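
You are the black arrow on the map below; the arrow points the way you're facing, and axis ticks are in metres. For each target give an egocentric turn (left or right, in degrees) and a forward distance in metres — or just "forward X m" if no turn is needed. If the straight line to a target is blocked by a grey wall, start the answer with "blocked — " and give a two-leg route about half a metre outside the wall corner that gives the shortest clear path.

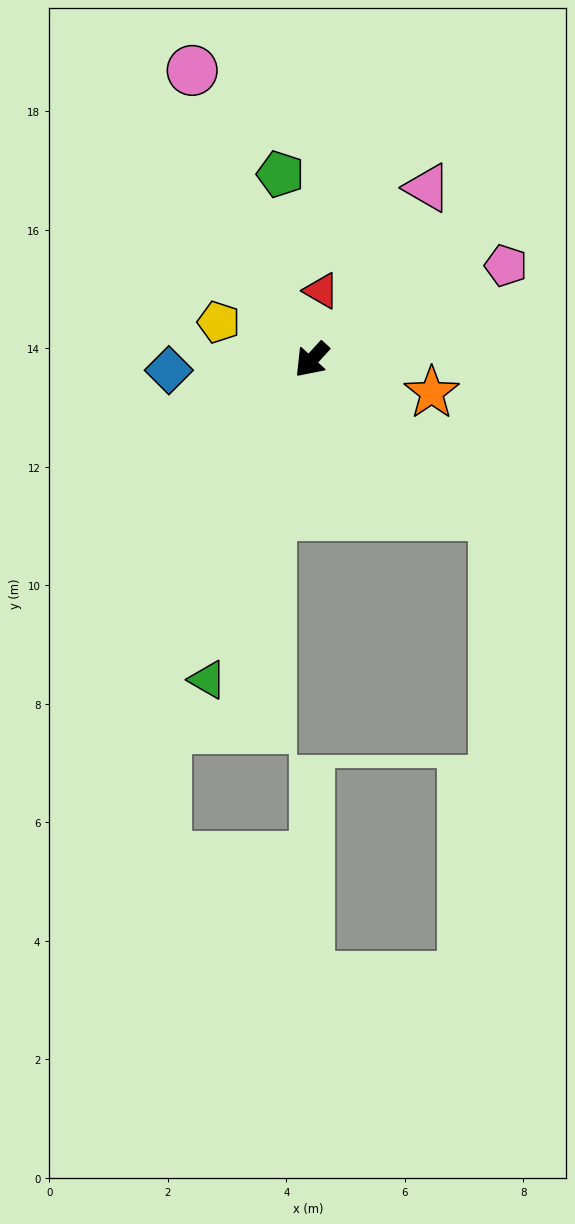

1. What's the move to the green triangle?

turn left 24°, forward 5.7 m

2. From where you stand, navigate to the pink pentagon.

turn left 158°, forward 3.6 m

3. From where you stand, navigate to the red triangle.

turn right 145°, forward 1.2 m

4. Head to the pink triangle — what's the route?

turn right 171°, forward 3.5 m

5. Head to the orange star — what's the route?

turn left 117°, forward 2.1 m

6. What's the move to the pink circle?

turn right 115°, forward 5.3 m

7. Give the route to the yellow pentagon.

turn right 70°, forward 1.7 m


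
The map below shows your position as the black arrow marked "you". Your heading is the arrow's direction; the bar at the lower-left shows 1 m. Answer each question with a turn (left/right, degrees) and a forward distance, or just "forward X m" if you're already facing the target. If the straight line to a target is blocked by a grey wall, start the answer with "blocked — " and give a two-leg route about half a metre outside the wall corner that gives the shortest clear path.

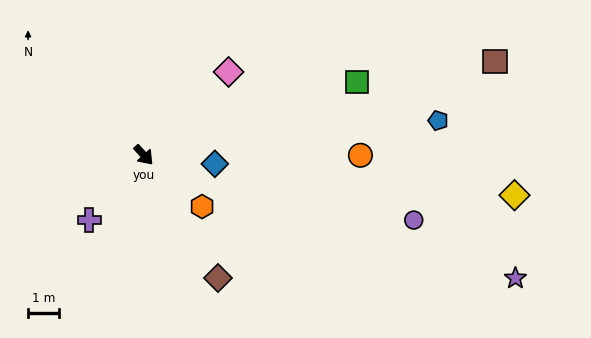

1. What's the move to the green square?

turn left 67°, forward 7.4 m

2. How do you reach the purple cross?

turn right 82°, forward 2.8 m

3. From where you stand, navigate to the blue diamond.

turn left 41°, forward 2.3 m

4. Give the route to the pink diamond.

turn left 92°, forward 3.9 m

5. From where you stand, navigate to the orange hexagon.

turn left 6°, forward 2.5 m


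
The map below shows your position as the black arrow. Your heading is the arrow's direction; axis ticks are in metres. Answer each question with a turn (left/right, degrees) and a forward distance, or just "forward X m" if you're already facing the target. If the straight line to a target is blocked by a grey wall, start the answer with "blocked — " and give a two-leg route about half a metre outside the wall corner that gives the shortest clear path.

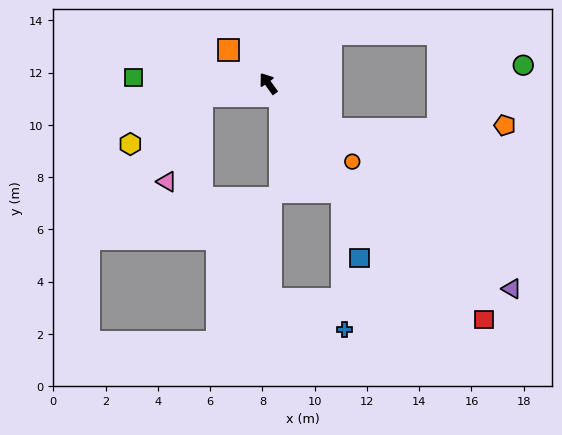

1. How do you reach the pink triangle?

blocked — turn left 65°, forward 2.6 m, then turn left 57°, forward 3.5 m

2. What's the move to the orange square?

turn left 14°, forward 2.0 m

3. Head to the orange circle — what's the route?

turn right 169°, forward 4.4 m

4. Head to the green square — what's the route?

turn left 52°, forward 5.2 m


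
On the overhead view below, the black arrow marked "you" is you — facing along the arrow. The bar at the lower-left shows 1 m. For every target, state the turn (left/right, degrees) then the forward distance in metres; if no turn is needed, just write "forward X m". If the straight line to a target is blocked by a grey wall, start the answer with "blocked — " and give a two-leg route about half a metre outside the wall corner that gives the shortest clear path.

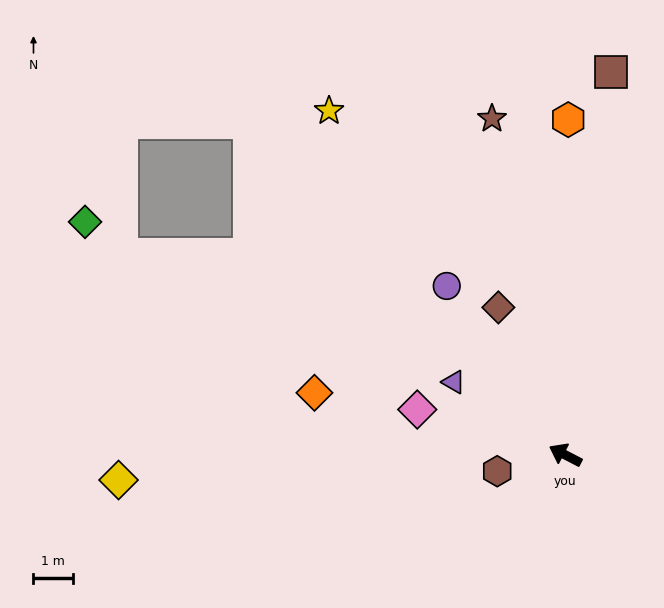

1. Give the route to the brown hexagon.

turn left 41°, forward 1.8 m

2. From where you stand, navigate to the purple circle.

turn right 28°, forward 5.3 m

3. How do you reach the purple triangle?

turn right 6°, forward 3.4 m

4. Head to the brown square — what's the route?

turn right 69°, forward 9.8 m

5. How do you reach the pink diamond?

turn left 10°, forward 3.9 m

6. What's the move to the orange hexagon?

turn right 63°, forward 8.5 m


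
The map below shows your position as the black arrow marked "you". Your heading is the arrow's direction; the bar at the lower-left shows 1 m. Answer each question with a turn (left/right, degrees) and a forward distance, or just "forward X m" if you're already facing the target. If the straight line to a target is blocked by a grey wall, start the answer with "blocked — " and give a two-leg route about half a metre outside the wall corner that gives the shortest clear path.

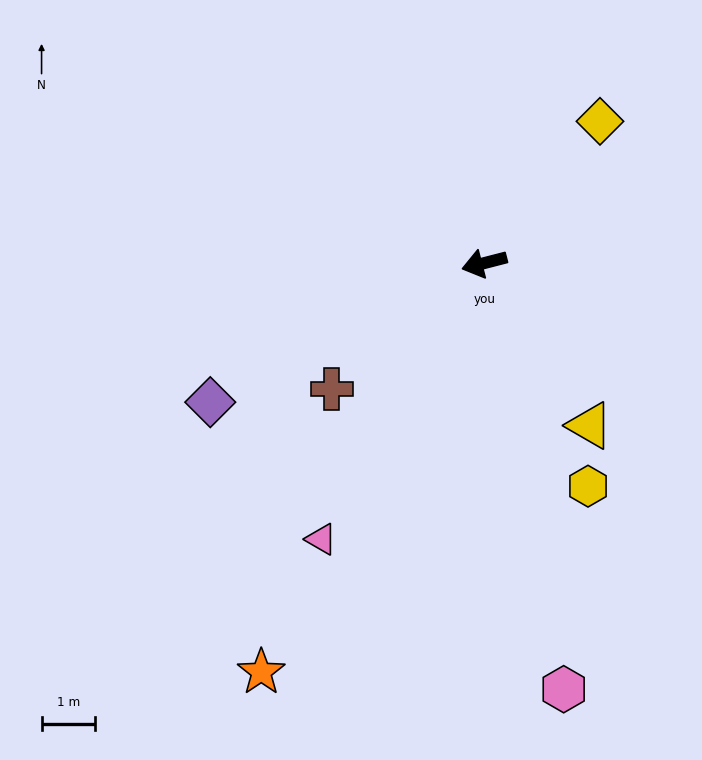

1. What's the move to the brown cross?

turn left 25°, forward 3.7 m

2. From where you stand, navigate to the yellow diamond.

turn right 144°, forward 3.4 m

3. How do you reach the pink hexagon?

turn left 86°, forward 8.1 m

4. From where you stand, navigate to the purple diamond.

turn left 12°, forward 5.8 m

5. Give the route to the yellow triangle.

turn left 109°, forward 3.6 m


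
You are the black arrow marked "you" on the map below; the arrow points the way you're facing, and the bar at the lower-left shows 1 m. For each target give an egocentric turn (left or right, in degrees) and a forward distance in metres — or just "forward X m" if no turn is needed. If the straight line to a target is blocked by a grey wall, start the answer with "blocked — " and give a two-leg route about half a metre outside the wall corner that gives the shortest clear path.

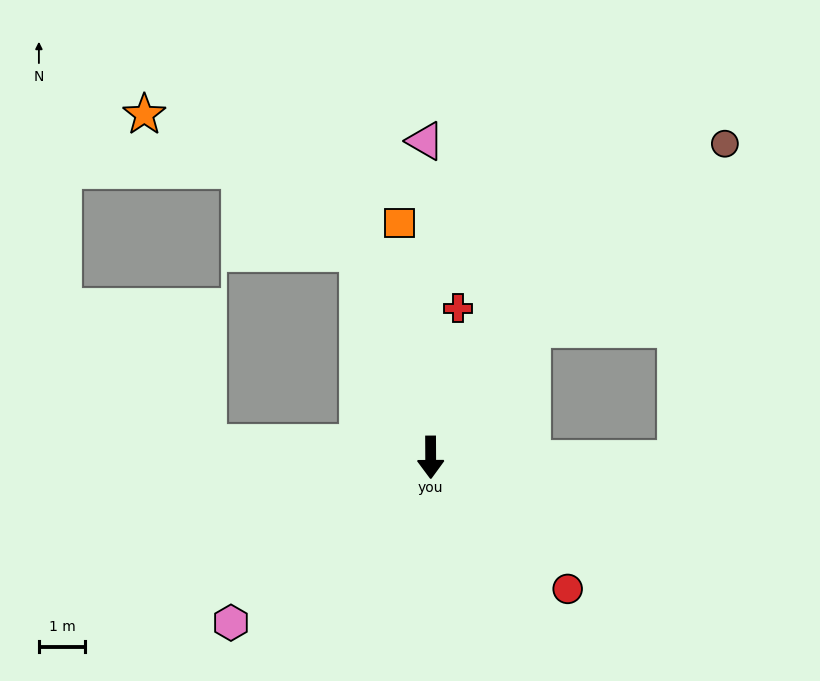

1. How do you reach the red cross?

turn left 169°, forward 3.3 m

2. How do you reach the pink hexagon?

turn right 51°, forward 5.6 m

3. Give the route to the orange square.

turn right 173°, forward 5.1 m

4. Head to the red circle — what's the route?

turn left 46°, forward 4.1 m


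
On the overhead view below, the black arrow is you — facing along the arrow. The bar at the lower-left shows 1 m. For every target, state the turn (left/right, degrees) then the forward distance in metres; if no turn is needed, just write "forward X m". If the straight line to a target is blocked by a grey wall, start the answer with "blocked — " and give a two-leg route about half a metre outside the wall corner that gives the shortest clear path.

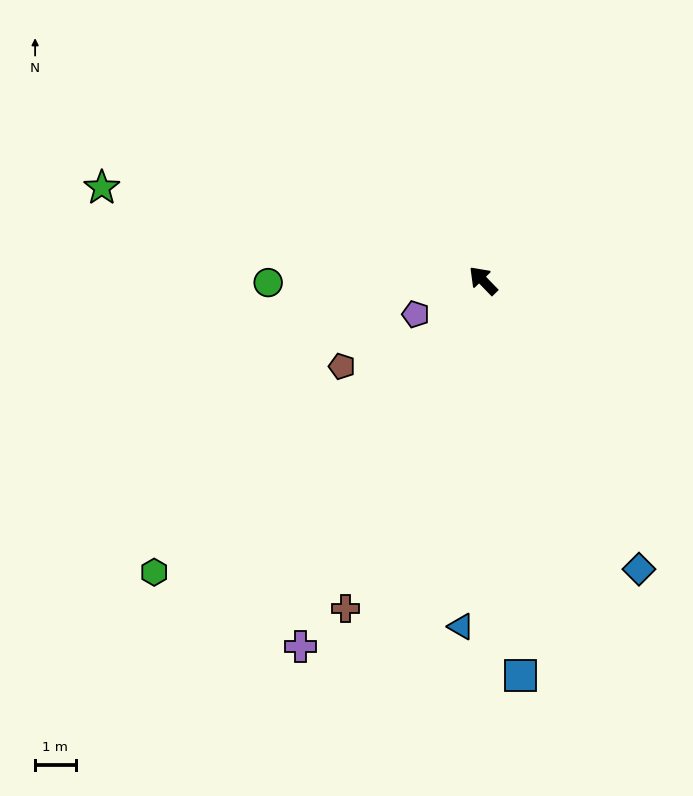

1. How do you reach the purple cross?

turn left 109°, forward 10.1 m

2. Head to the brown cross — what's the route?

turn left 113°, forward 8.8 m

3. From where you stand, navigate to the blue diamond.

turn left 164°, forward 8.1 m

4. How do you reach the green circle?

turn left 46°, forward 5.3 m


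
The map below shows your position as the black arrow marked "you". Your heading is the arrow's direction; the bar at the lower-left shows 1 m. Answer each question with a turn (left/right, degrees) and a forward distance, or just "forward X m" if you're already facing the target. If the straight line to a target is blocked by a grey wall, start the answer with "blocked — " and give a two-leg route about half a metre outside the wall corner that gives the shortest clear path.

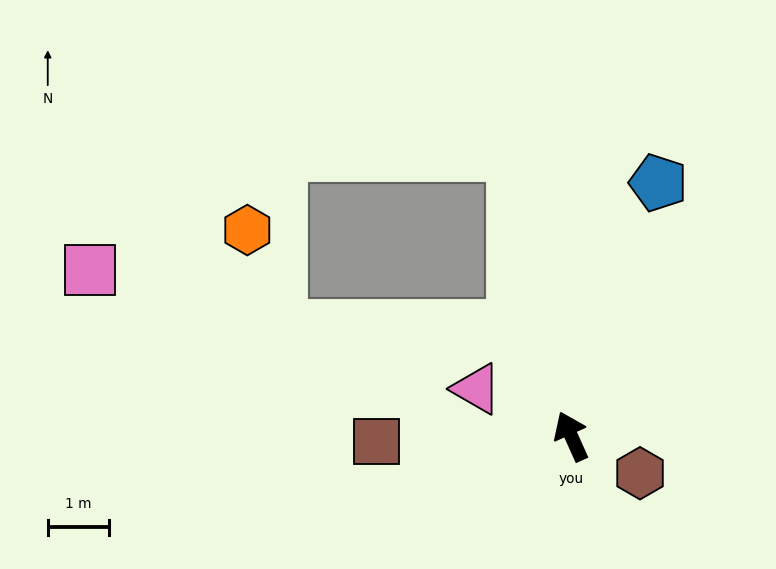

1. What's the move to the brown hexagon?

turn right 142°, forward 1.3 m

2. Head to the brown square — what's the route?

turn left 67°, forward 3.2 m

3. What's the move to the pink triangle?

turn left 39°, forward 1.7 m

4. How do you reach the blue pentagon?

turn right 43°, forward 4.4 m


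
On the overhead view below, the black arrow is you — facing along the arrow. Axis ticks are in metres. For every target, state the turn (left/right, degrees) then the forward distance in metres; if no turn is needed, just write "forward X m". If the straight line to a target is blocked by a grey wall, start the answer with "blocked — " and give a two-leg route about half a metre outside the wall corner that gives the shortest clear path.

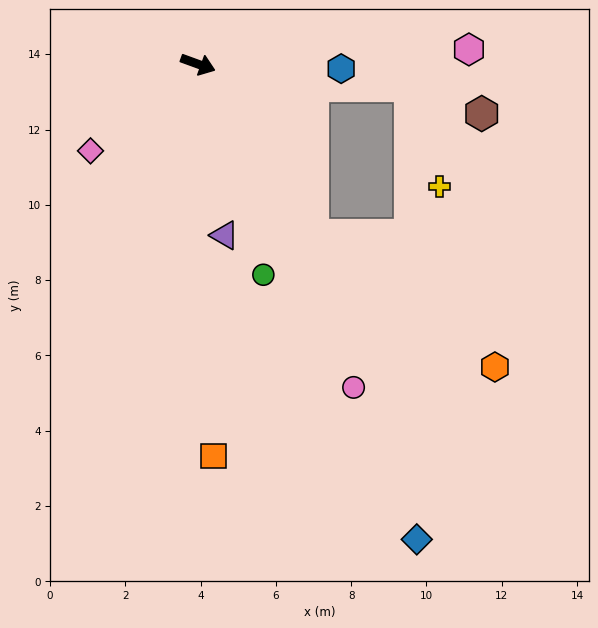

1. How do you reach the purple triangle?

turn right 61°, forward 4.6 m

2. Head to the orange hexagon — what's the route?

blocked — turn right 36°, forward 5.5 m, then turn left 20°, forward 6.0 m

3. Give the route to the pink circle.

turn right 44°, forward 9.5 m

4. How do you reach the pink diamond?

turn right 121°, forward 3.7 m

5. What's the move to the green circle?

turn right 53°, forward 5.9 m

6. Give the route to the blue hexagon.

turn left 18°, forward 3.8 m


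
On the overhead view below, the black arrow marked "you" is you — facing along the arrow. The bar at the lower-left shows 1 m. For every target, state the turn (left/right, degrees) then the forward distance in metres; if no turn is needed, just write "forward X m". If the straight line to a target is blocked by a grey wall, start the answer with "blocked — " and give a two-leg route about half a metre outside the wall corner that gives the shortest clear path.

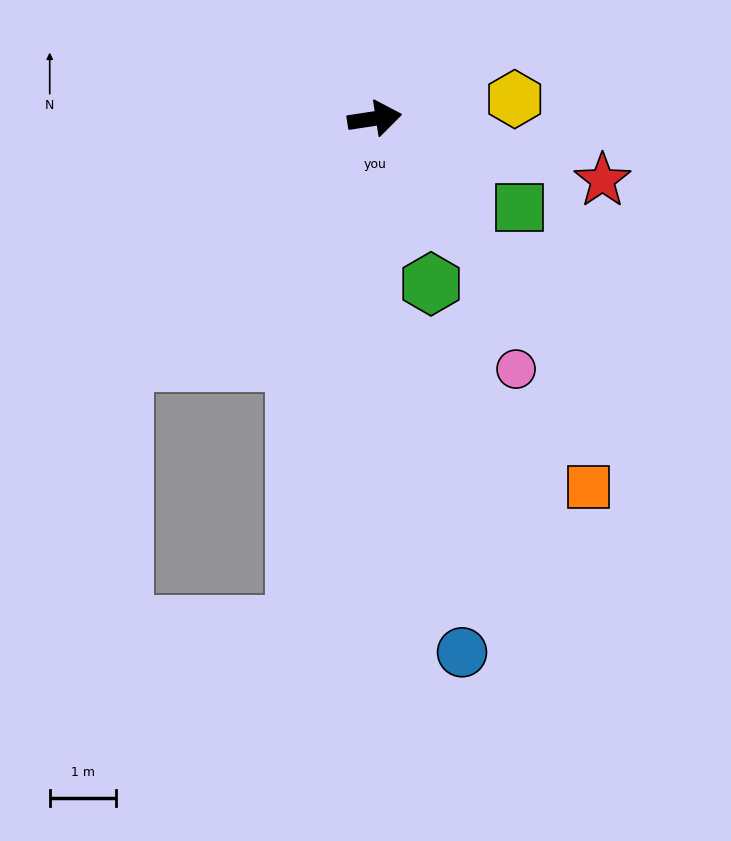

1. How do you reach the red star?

turn right 24°, forward 3.6 m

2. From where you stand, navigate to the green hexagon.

turn right 80°, forward 2.6 m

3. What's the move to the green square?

turn right 40°, forward 2.6 m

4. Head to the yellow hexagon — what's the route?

forward 2.1 m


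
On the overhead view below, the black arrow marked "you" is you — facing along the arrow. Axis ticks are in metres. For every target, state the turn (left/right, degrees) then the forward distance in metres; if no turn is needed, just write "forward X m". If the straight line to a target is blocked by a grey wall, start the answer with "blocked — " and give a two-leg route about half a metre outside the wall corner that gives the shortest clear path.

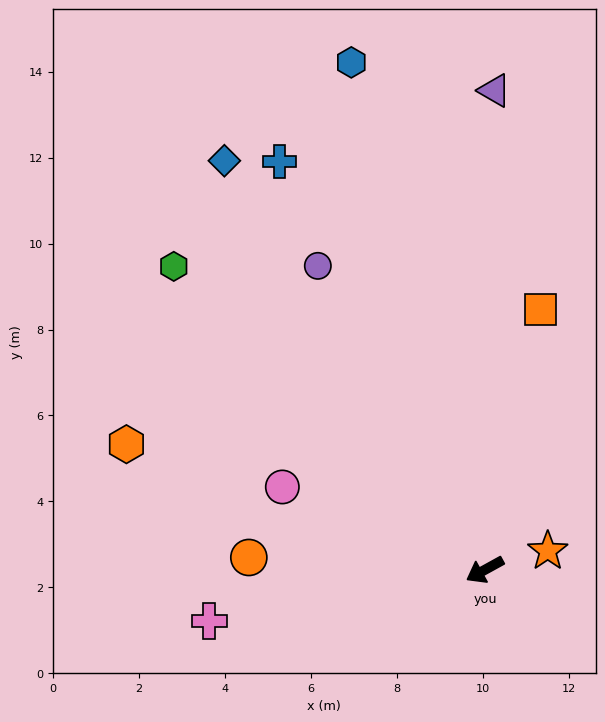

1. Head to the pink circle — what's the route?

turn right 51°, forward 5.1 m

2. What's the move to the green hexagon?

turn right 73°, forward 10.1 m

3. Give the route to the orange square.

turn right 131°, forward 6.2 m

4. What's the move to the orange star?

turn left 168°, forward 1.5 m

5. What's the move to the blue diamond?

turn right 86°, forward 11.3 m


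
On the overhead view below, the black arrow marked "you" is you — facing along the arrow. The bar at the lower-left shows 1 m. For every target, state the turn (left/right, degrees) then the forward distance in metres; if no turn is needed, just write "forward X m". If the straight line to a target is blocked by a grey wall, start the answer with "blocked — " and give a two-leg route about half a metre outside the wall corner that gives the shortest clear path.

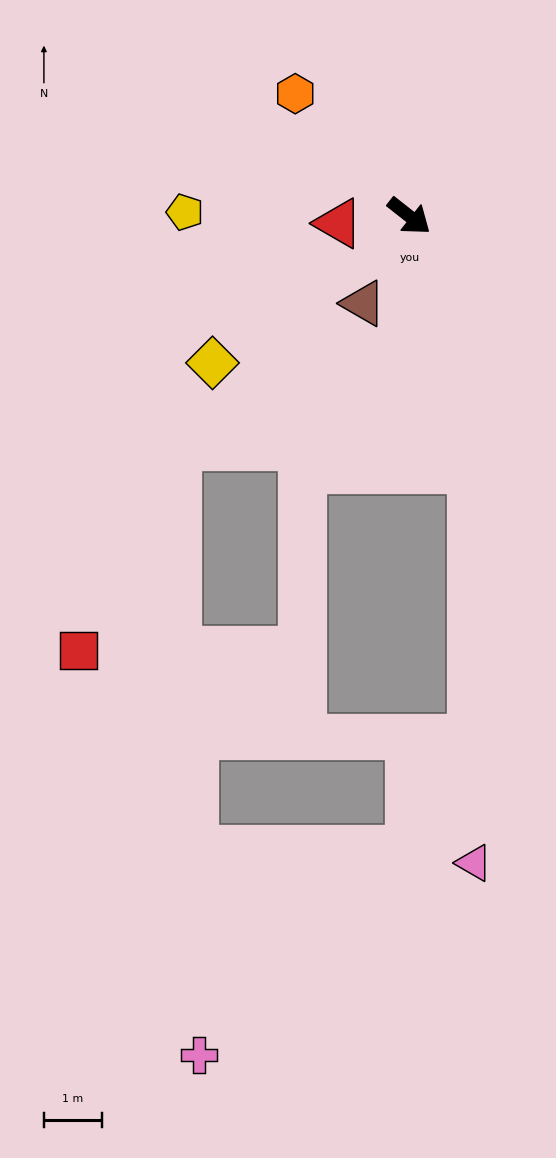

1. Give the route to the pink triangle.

blocked — turn right 38°, forward 4.5 m, then turn right 14°, forward 6.7 m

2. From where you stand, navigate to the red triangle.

turn right 136°, forward 1.2 m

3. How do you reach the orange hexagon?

turn left 171°, forward 2.9 m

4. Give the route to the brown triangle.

turn right 80°, forward 1.7 m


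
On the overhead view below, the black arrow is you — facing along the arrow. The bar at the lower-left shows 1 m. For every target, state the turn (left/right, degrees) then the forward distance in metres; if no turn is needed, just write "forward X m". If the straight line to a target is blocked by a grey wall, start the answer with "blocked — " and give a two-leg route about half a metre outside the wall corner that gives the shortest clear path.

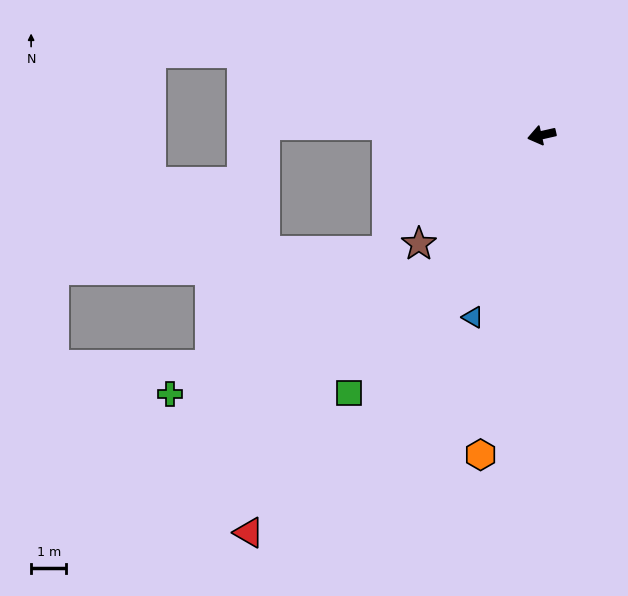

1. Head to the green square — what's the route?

turn left 40°, forward 9.2 m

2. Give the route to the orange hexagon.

turn left 66°, forward 9.3 m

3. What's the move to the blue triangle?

turn left 56°, forward 5.5 m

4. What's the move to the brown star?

turn left 29°, forward 4.7 m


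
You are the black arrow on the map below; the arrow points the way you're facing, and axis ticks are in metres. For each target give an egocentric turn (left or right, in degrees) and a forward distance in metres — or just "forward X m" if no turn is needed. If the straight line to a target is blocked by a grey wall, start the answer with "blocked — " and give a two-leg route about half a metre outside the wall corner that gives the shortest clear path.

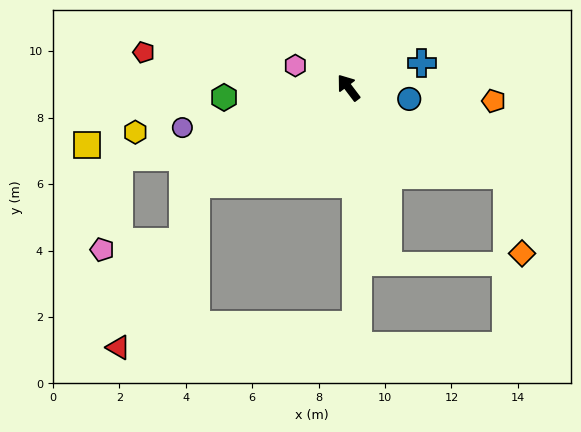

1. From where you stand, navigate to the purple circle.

turn left 66°, forward 5.1 m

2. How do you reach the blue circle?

turn right 138°, forward 1.9 m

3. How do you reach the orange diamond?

blocked — turn right 156°, forward 5.4 m, then turn right 50°, forward 2.4 m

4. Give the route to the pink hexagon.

turn left 30°, forward 1.7 m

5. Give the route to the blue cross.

turn right 109°, forward 2.3 m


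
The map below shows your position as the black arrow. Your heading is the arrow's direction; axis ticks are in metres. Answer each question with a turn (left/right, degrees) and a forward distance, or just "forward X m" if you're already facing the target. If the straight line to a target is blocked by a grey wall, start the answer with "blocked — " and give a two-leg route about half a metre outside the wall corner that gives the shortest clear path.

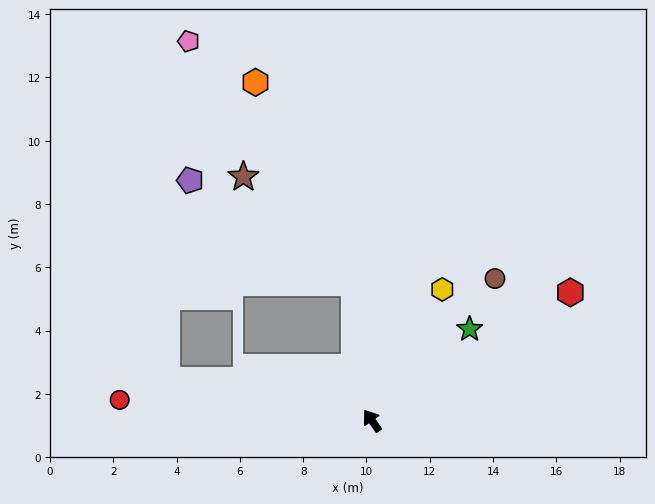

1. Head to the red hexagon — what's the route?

turn right 92°, forward 7.5 m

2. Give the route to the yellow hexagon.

turn right 63°, forward 4.7 m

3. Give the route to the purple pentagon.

blocked — turn right 28°, forward 4.4 m, then turn left 51°, forward 6.1 m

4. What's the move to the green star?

turn right 82°, forward 4.2 m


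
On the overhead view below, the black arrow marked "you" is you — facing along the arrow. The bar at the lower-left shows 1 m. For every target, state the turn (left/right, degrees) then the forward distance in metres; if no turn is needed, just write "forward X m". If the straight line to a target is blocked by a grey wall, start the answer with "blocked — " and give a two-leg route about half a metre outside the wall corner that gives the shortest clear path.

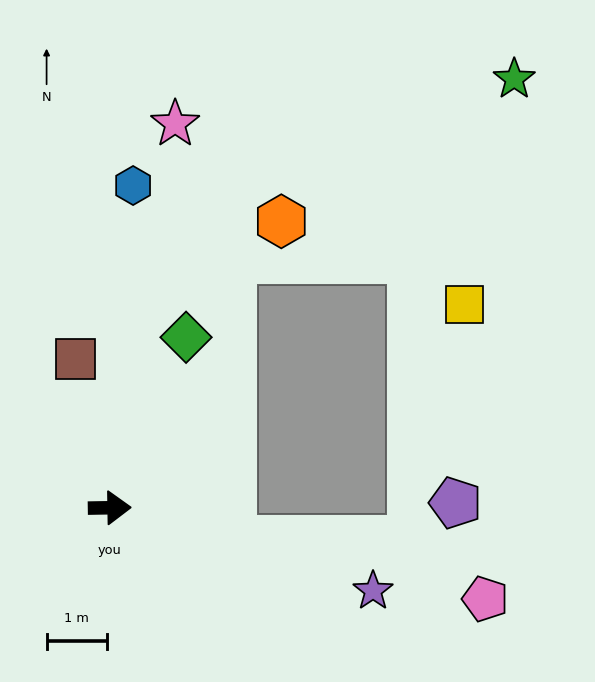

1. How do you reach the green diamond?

turn left 65°, forward 3.1 m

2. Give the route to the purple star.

turn right 18°, forward 4.6 m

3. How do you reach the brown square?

turn left 102°, forward 2.5 m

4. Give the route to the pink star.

turn left 79°, forward 6.4 m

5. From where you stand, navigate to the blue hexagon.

turn left 85°, forward 5.3 m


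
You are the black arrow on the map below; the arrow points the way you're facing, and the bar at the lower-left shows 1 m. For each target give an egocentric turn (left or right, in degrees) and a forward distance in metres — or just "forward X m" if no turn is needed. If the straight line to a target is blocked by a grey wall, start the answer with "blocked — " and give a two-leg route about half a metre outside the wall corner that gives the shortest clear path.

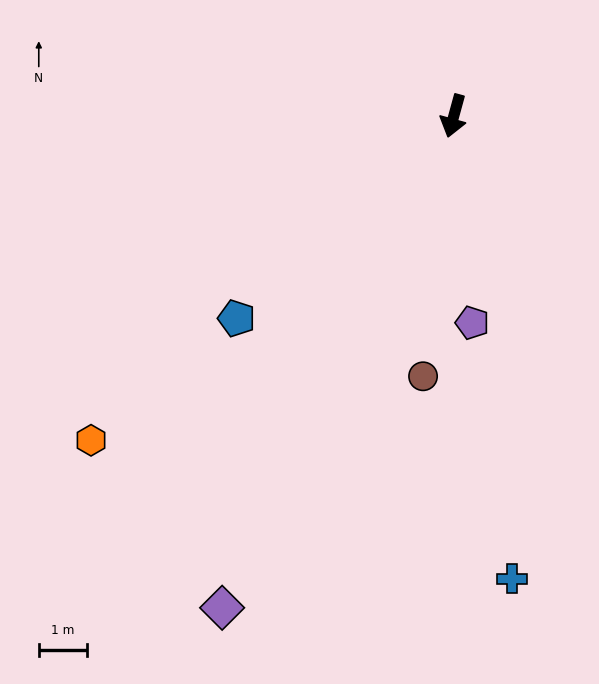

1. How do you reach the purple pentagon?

turn left 20°, forward 4.3 m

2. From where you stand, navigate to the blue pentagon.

turn right 32°, forward 6.1 m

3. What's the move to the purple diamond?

turn right 10°, forward 11.2 m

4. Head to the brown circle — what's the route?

turn left 9°, forward 5.4 m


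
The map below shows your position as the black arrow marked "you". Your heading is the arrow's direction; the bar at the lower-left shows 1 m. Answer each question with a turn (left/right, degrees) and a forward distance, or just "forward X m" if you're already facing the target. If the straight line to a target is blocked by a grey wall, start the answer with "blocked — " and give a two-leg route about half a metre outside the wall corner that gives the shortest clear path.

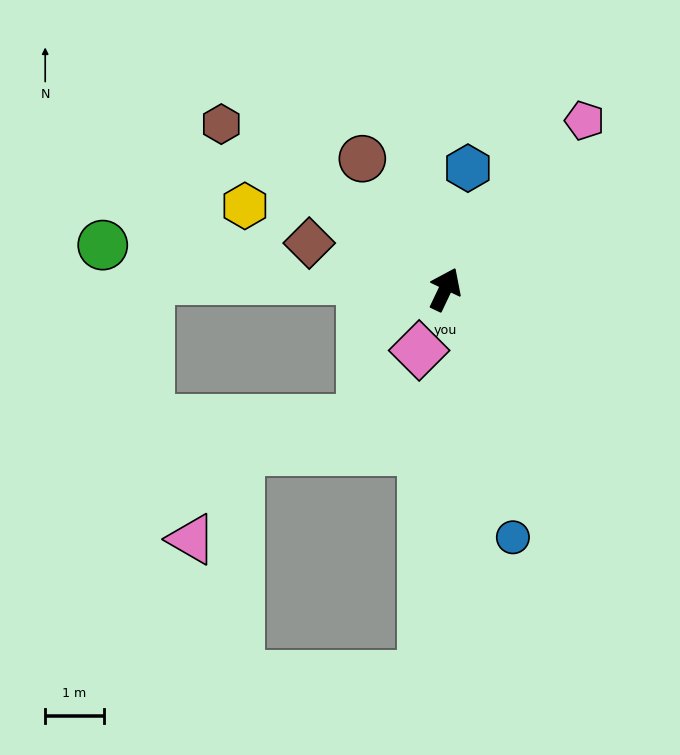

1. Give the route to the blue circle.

turn right 139°, forward 4.4 m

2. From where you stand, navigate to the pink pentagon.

turn right 14°, forward 3.7 m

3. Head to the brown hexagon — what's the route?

turn left 79°, forward 4.8 m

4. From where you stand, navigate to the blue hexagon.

turn left 15°, forward 2.1 m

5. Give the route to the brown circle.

turn left 58°, forward 2.6 m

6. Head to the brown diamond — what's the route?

turn left 97°, forward 2.5 m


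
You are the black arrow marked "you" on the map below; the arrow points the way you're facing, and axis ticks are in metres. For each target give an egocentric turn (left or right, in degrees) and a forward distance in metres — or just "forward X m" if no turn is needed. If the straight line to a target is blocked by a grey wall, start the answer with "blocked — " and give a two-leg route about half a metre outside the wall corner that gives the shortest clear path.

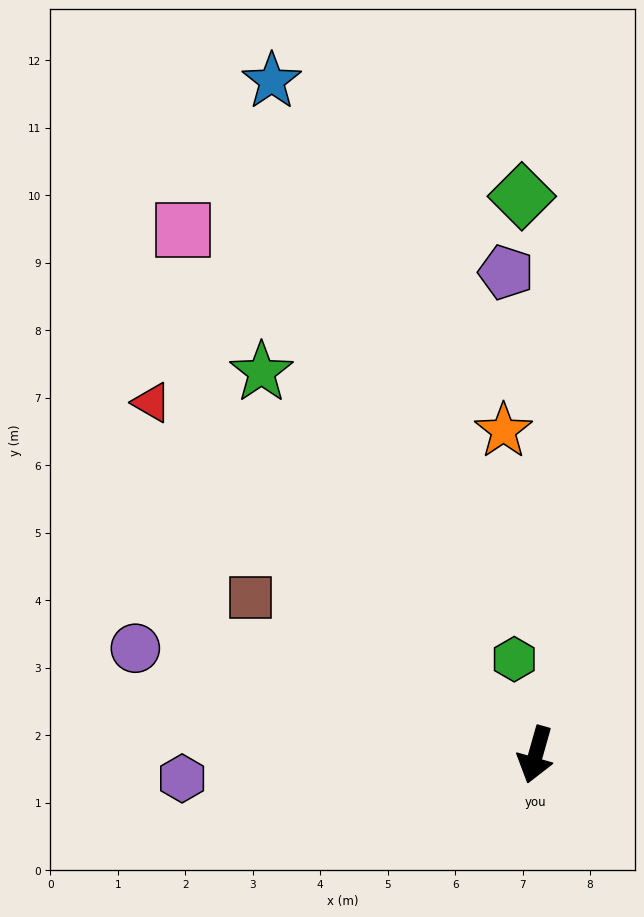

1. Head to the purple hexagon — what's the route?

turn right 70°, forward 5.3 m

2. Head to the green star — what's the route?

turn right 129°, forward 7.0 m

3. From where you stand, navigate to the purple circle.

turn right 89°, forward 6.1 m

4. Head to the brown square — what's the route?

turn right 103°, forward 4.8 m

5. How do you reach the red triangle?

turn right 117°, forward 7.7 m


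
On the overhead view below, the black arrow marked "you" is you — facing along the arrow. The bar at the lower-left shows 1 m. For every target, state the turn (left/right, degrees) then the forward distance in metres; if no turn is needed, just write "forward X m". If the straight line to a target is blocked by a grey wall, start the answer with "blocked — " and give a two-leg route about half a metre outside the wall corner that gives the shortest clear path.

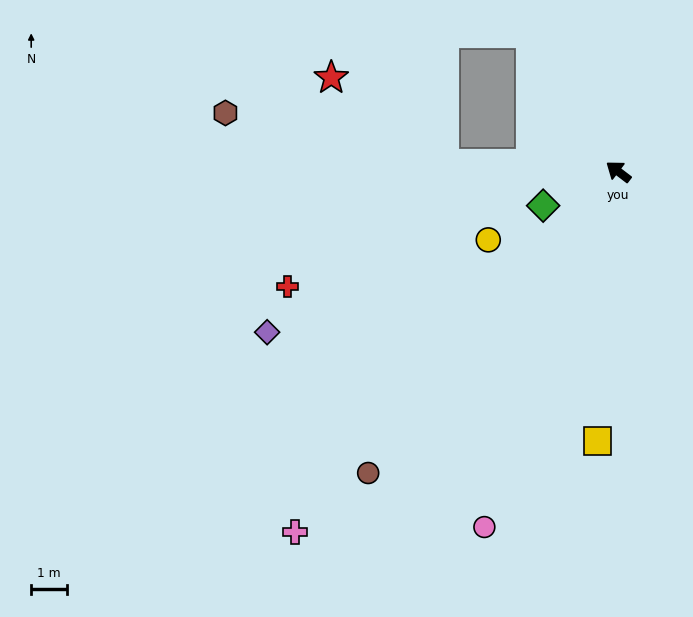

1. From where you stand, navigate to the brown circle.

turn left 88°, forward 11.0 m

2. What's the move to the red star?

blocked — turn left 35°, forward 4.9 m, then turn right 35°, forward 4.0 m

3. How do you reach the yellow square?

turn left 123°, forward 7.6 m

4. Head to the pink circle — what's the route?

turn left 107°, forward 10.7 m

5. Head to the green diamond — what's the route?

turn left 62°, forward 2.3 m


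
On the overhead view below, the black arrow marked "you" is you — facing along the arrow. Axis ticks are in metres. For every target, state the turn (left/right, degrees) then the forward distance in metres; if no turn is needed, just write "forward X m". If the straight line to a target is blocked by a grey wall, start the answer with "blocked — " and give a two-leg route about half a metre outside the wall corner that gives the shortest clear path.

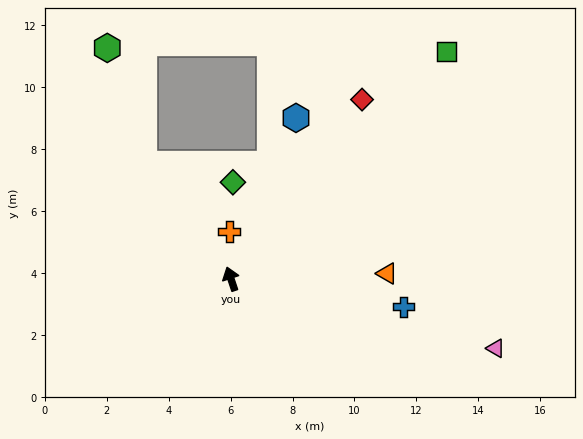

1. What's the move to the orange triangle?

turn right 106°, forward 5.0 m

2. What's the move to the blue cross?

turn right 118°, forward 5.7 m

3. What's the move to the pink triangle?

turn right 123°, forward 8.8 m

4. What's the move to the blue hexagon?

turn right 40°, forward 5.6 m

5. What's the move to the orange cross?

turn right 16°, forward 1.5 m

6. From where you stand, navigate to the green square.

turn right 62°, forward 10.1 m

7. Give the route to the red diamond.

turn right 55°, forward 7.2 m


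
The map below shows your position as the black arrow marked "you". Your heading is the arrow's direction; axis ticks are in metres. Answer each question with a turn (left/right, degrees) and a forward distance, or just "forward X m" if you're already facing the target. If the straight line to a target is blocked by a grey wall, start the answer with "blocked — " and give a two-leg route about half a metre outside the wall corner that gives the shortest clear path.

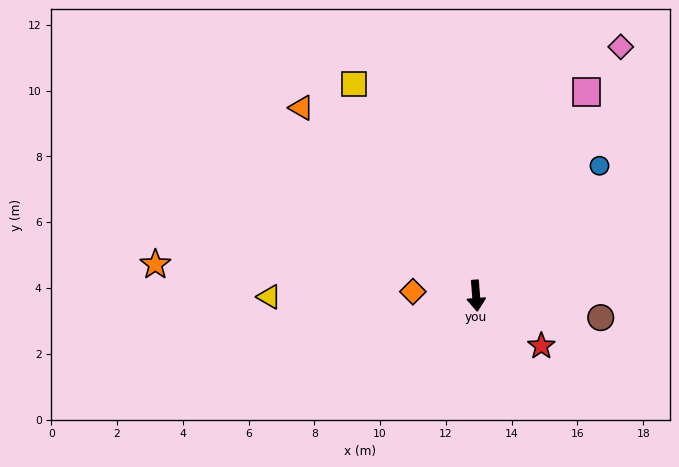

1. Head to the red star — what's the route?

turn left 48°, forward 2.5 m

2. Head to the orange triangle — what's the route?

turn right 142°, forward 7.8 m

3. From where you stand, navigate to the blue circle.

turn left 132°, forward 5.4 m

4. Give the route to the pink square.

turn left 147°, forward 7.0 m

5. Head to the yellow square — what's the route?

turn right 155°, forward 7.4 m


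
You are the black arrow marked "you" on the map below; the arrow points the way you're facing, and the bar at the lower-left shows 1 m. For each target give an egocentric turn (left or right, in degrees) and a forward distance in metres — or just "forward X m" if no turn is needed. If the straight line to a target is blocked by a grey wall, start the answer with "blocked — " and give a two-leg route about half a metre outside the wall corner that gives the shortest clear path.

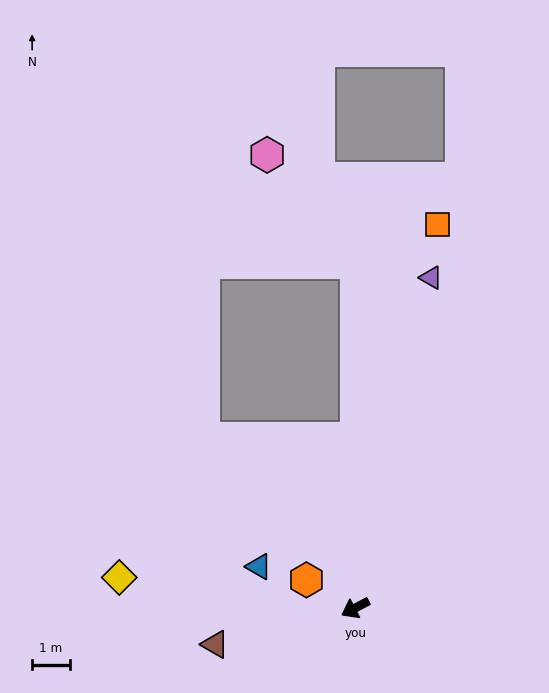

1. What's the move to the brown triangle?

turn right 13°, forward 3.9 m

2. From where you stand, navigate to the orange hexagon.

turn right 58°, forward 1.5 m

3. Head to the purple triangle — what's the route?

turn right 131°, forward 9.0 m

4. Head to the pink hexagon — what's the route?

blocked — turn right 118°, forward 9.2 m, then turn left 40°, forward 3.7 m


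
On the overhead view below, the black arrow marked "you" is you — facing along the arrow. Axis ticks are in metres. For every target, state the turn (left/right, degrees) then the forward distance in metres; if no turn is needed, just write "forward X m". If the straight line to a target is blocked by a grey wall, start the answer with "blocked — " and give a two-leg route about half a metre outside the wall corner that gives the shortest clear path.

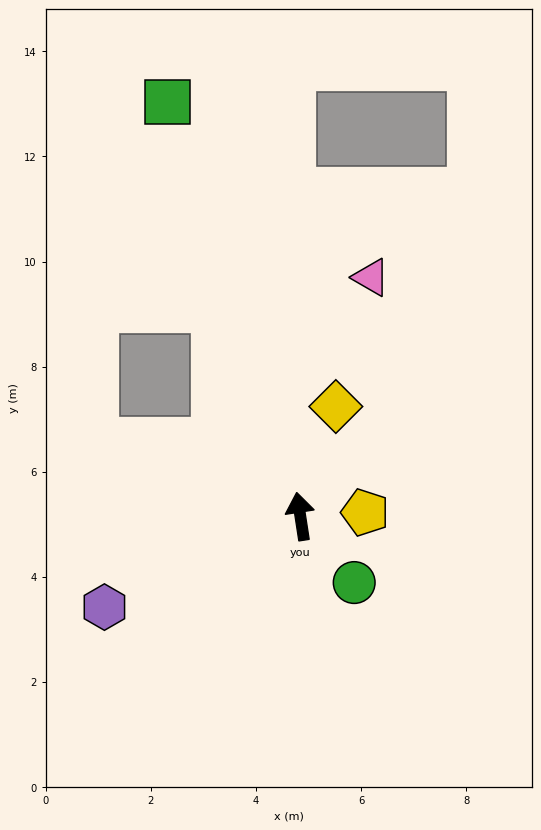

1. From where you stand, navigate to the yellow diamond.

turn right 27°, forward 2.2 m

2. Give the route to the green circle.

turn right 150°, forward 1.6 m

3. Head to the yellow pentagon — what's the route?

turn right 95°, forward 1.2 m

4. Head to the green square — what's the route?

turn left 9°, forward 8.3 m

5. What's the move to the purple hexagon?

turn left 106°, forward 4.1 m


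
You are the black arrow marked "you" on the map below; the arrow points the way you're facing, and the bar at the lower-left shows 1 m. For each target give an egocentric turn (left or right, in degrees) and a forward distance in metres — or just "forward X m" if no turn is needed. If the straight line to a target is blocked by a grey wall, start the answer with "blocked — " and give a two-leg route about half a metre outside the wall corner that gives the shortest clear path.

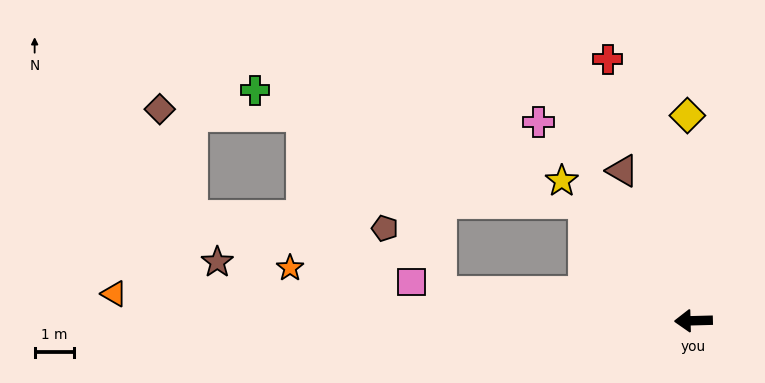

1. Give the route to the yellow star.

turn right 48°, forward 4.8 m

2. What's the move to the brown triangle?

turn right 66°, forward 4.2 m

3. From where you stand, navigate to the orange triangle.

turn right 4°, forward 14.6 m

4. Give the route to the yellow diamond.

turn right 90°, forward 5.2 m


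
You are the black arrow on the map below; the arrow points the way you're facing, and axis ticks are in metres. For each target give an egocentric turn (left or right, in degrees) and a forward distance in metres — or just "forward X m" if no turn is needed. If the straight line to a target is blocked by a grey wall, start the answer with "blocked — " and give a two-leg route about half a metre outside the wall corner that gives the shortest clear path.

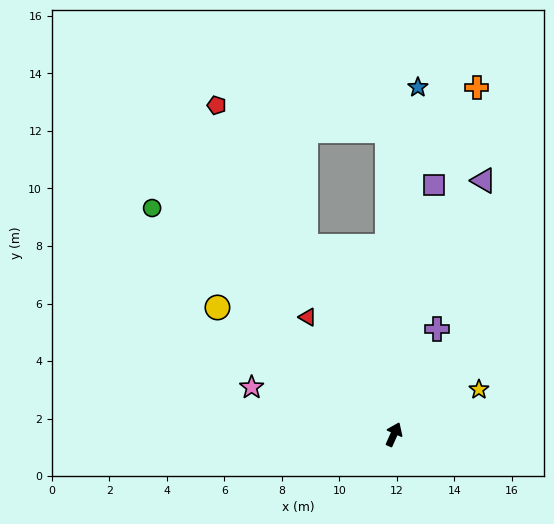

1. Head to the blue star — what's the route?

turn left 20°, forward 12.1 m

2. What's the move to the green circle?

turn left 71°, forward 11.5 m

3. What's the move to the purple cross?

forward 3.9 m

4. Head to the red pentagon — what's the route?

turn left 52°, forward 13.0 m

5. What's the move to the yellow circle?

turn left 78°, forward 7.6 m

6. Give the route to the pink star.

turn left 96°, forward 5.2 m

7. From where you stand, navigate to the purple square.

turn left 15°, forward 8.8 m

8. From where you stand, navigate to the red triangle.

turn left 60°, forward 5.1 m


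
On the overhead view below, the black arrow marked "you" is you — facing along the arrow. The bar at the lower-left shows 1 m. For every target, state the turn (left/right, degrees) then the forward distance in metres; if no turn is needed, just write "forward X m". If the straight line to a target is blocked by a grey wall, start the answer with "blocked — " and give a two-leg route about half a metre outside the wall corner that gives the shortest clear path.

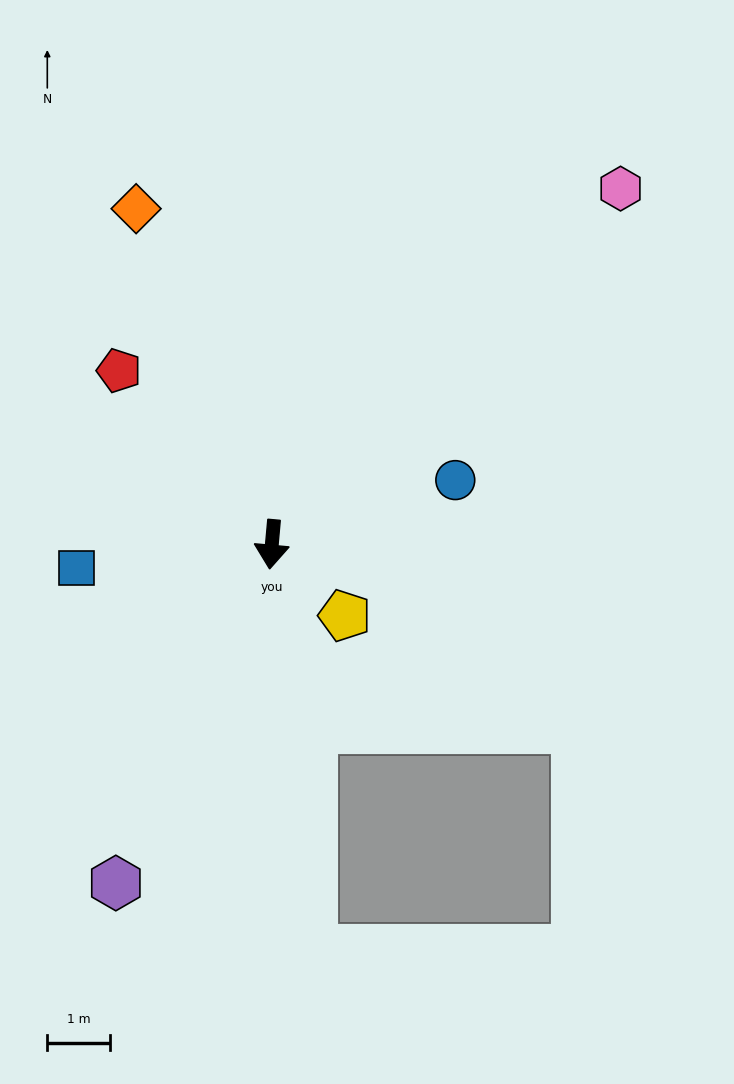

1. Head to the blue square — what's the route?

turn right 78°, forward 3.2 m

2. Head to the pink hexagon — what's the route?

turn left 141°, forward 8.0 m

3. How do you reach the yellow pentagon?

turn left 51°, forward 1.6 m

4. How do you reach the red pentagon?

turn right 134°, forward 3.7 m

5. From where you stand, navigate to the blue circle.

turn left 114°, forward 3.1 m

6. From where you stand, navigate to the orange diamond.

turn right 153°, forward 5.8 m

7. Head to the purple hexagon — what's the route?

turn right 20°, forward 6.0 m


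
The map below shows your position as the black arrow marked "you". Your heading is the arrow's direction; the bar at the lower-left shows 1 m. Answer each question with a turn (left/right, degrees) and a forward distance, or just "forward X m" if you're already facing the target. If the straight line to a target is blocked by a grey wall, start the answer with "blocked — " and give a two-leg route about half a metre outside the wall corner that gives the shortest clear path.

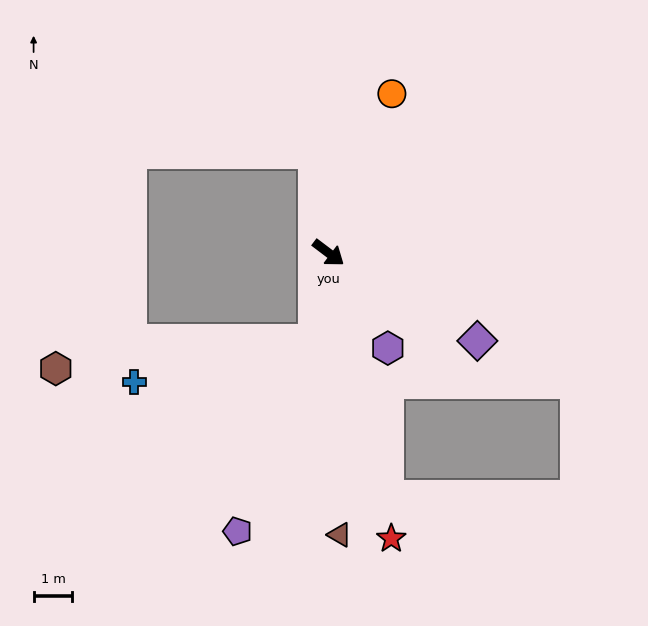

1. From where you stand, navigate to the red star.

turn right 40°, forward 7.5 m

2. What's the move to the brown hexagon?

blocked — turn right 62°, forward 2.3 m, then turn right 75°, forward 6.7 m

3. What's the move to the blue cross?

blocked — turn right 62°, forward 2.3 m, then turn right 68°, forward 4.8 m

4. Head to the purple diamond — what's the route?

turn left 7°, forward 4.4 m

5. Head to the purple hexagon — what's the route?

turn right 21°, forward 2.9 m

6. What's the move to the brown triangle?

turn right 51°, forward 7.3 m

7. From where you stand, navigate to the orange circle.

turn left 105°, forward 4.4 m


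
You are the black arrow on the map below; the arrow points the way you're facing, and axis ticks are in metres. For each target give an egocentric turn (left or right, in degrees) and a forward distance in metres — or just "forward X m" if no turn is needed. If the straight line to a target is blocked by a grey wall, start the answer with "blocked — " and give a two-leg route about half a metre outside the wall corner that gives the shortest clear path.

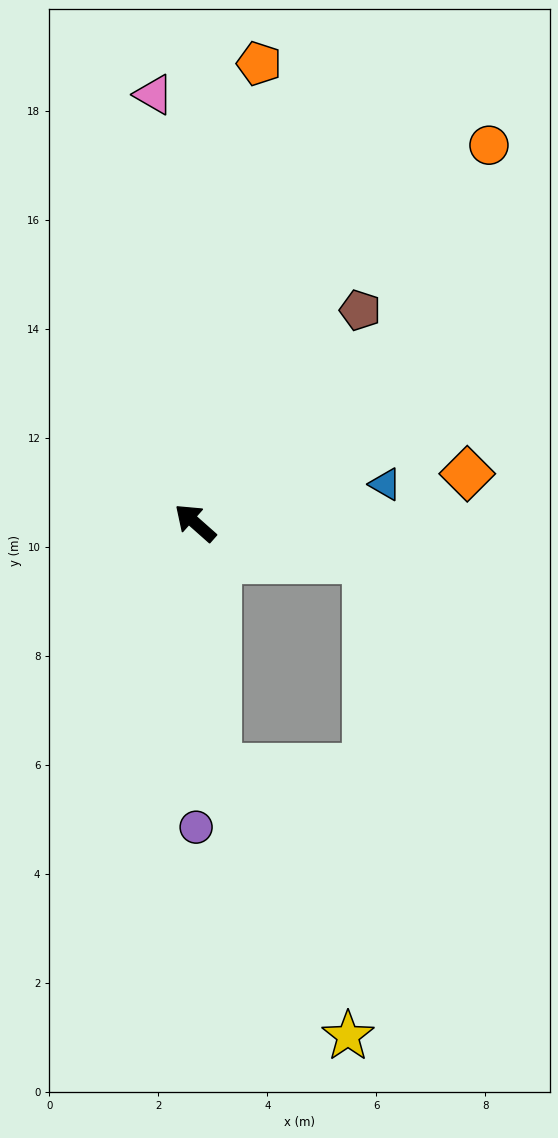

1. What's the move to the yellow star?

blocked — turn left 137°, forward 4.5 m, then turn left 20°, forward 5.5 m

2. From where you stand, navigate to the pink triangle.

turn right 43°, forward 7.9 m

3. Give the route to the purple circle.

turn left 132°, forward 5.6 m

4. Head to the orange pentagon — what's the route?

turn right 56°, forward 8.5 m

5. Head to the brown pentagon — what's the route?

turn right 86°, forward 4.9 m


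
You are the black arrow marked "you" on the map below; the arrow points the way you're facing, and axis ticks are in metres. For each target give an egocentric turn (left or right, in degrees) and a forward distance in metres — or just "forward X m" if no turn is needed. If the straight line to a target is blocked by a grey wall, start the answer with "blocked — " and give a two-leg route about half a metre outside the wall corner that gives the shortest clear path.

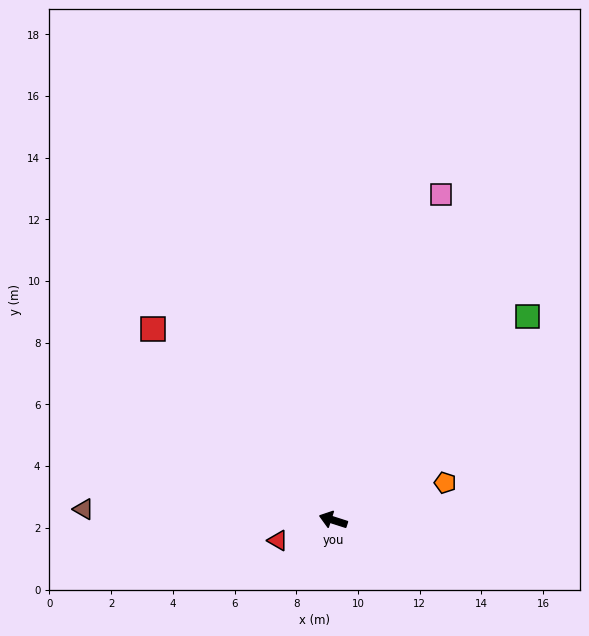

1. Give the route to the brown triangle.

turn left 15°, forward 8.1 m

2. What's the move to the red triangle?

turn left 38°, forward 1.9 m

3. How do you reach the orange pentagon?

turn right 144°, forward 3.8 m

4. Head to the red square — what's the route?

turn right 29°, forward 8.5 m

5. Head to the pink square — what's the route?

turn right 91°, forward 11.1 m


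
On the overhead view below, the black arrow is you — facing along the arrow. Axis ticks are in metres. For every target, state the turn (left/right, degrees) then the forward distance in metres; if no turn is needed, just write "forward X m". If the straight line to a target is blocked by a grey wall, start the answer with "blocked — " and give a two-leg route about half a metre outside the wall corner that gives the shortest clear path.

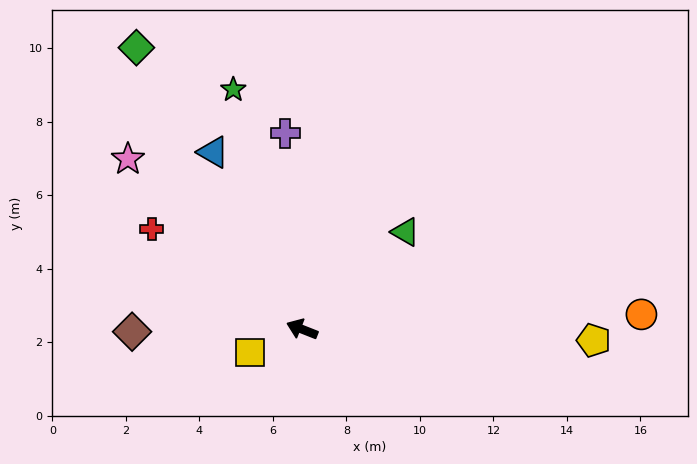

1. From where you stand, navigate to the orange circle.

turn right 156°, forward 9.2 m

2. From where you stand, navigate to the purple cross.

turn right 64°, forward 5.3 m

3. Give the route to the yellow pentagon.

turn right 161°, forward 7.9 m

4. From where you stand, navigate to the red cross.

turn right 12°, forward 4.9 m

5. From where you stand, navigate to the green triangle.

turn right 115°, forward 3.9 m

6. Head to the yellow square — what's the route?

turn left 46°, forward 1.6 m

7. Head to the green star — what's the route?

turn right 52°, forward 6.8 m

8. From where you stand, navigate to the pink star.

turn right 23°, forward 6.6 m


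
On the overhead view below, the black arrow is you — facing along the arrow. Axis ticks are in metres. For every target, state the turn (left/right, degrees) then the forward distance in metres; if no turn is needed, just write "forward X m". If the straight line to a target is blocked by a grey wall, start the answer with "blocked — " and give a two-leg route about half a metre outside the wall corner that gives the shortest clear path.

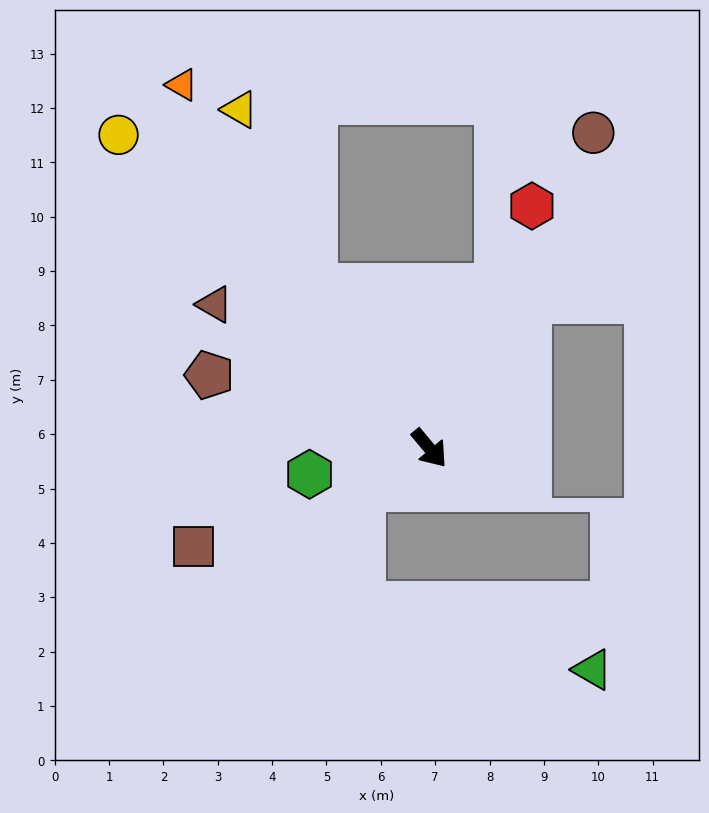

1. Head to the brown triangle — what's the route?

turn right 164°, forward 4.8 m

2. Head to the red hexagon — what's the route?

turn left 117°, forward 4.8 m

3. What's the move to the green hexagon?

turn right 118°, forward 2.3 m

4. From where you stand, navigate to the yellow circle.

turn right 175°, forward 8.1 m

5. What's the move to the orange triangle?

turn left 174°, forward 8.1 m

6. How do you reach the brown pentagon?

turn right 148°, forward 4.3 m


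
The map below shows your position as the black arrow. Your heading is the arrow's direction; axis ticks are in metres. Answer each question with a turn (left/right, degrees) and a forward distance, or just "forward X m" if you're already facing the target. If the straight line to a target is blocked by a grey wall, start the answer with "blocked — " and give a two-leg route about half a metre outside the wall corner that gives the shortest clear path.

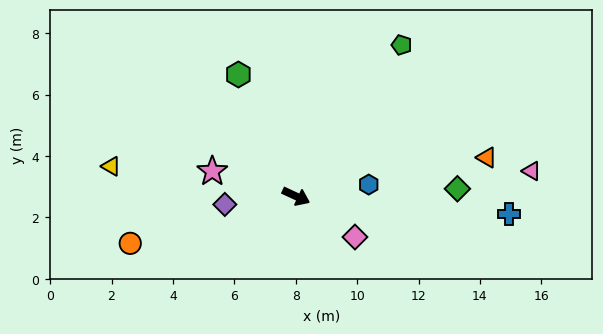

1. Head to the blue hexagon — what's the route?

turn left 34°, forward 2.4 m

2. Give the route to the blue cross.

turn left 20°, forward 7.0 m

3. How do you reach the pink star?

turn right 172°, forward 2.8 m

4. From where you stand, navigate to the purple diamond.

turn right 149°, forward 2.3 m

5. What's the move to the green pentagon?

turn left 80°, forward 6.0 m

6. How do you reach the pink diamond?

turn right 10°, forward 2.3 m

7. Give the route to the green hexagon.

turn left 140°, forward 4.4 m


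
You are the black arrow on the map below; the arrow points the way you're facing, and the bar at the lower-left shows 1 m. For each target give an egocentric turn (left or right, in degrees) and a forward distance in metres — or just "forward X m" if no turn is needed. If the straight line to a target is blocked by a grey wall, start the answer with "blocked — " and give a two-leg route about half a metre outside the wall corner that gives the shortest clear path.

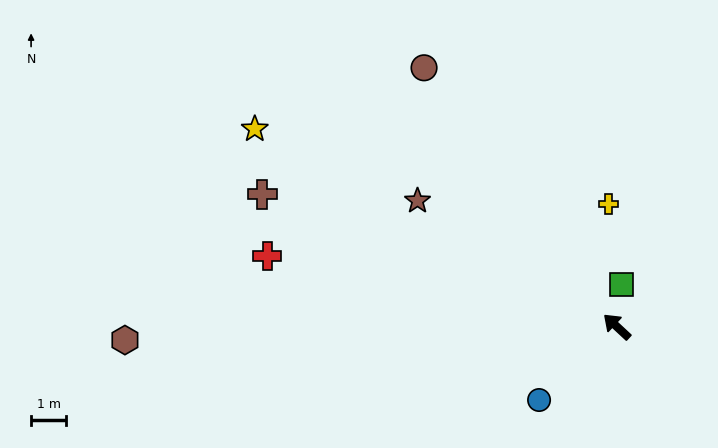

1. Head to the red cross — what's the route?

turn left 31°, forward 10.1 m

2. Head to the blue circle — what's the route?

turn left 86°, forward 3.0 m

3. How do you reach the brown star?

turn left 11°, forward 6.7 m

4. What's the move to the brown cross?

turn left 22°, forward 10.8 m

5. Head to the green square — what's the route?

turn right 54°, forward 1.2 m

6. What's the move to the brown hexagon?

turn left 44°, forward 14.0 m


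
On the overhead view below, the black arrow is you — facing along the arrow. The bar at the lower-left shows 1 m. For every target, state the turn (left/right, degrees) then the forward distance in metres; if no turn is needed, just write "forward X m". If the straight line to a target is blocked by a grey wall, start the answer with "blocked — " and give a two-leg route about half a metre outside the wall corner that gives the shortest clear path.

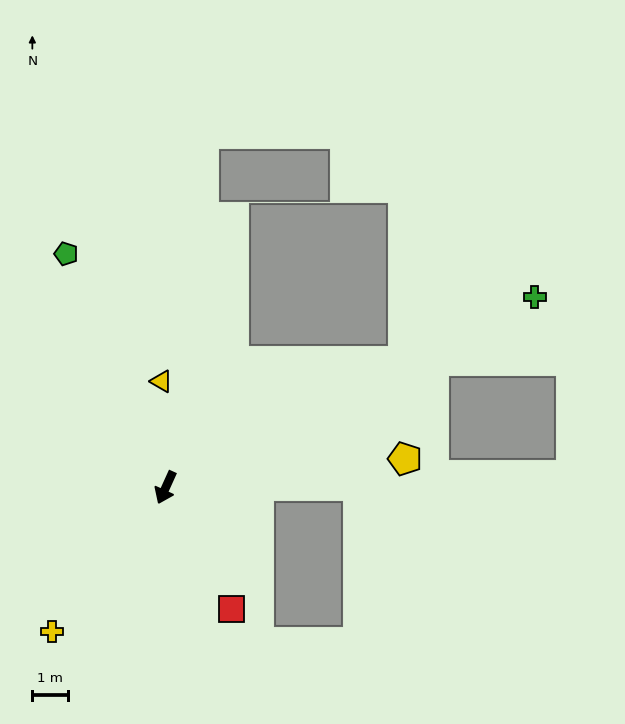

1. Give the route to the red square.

turn left 53°, forward 3.8 m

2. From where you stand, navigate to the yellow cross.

turn right 14°, forward 5.1 m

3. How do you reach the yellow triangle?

turn right 153°, forward 3.0 m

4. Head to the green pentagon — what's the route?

turn right 133°, forward 7.1 m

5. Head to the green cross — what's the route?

turn left 142°, forward 11.6 m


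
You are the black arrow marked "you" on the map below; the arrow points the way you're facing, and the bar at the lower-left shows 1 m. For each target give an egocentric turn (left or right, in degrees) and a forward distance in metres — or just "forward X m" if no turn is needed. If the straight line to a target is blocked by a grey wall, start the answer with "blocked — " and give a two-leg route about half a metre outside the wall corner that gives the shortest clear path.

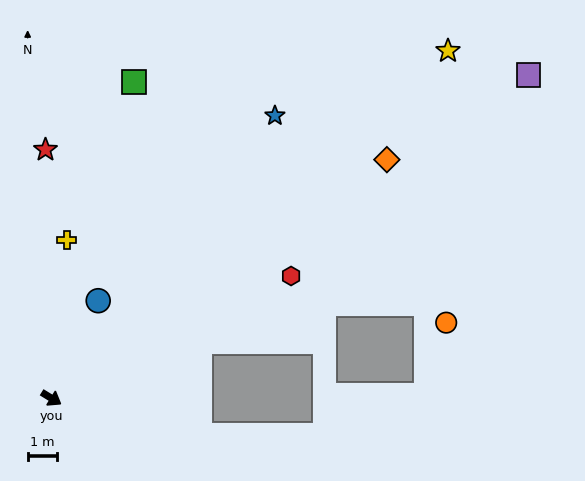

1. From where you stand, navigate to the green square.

turn left 107°, forward 11.2 m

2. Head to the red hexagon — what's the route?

turn left 59°, forward 9.3 m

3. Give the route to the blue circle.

turn left 96°, forward 3.7 m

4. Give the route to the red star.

turn left 123°, forward 8.6 m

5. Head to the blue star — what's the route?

turn left 83°, forward 12.4 m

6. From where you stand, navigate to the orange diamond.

turn left 67°, forward 14.2 m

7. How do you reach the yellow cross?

turn left 116°, forward 5.5 m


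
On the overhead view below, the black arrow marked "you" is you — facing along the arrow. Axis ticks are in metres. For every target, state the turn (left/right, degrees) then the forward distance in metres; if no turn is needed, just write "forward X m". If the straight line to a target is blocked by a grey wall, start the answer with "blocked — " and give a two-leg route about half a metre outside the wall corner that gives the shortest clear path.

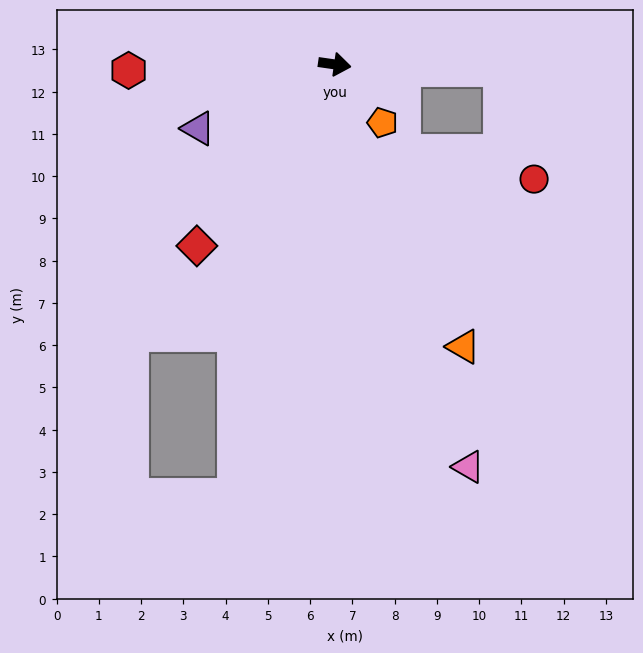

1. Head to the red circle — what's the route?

blocked — turn left 7°, forward 3.9 m, then turn right 72°, forward 2.7 m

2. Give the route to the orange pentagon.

turn right 42°, forward 1.8 m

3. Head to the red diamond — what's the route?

turn right 119°, forward 5.4 m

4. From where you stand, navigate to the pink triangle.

turn right 63°, forward 10.0 m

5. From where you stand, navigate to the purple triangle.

turn right 147°, forward 3.6 m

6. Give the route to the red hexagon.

turn right 170°, forward 4.9 m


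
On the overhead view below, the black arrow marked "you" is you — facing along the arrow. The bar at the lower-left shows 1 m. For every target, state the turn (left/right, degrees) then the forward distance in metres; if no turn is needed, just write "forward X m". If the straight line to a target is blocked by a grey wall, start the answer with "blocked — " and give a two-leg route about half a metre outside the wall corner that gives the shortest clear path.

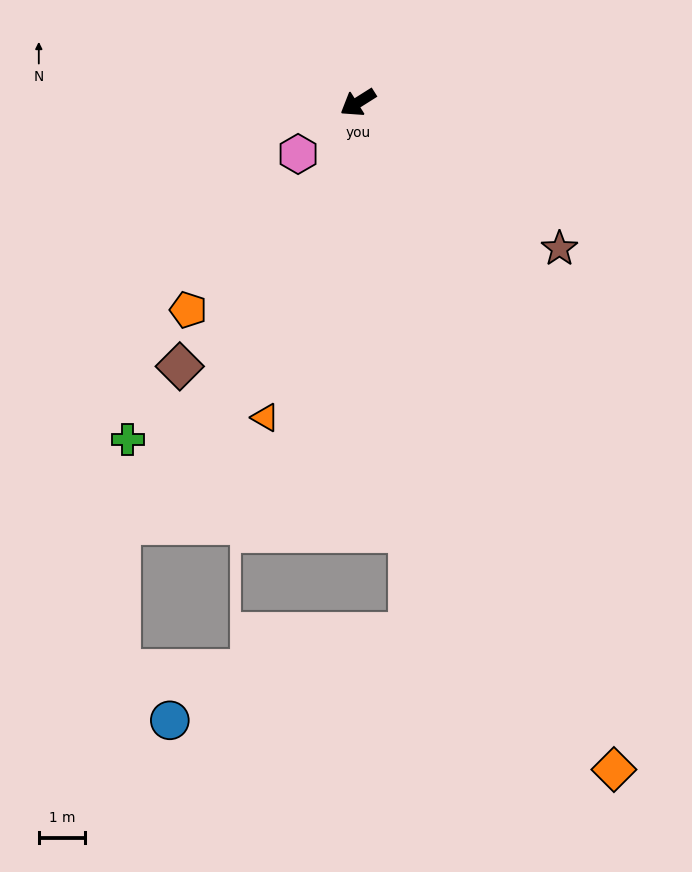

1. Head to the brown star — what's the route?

turn left 112°, forward 5.4 m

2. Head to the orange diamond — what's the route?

turn left 79°, forward 15.4 m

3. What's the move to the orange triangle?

turn left 41°, forward 7.1 m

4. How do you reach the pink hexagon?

turn left 8°, forward 1.7 m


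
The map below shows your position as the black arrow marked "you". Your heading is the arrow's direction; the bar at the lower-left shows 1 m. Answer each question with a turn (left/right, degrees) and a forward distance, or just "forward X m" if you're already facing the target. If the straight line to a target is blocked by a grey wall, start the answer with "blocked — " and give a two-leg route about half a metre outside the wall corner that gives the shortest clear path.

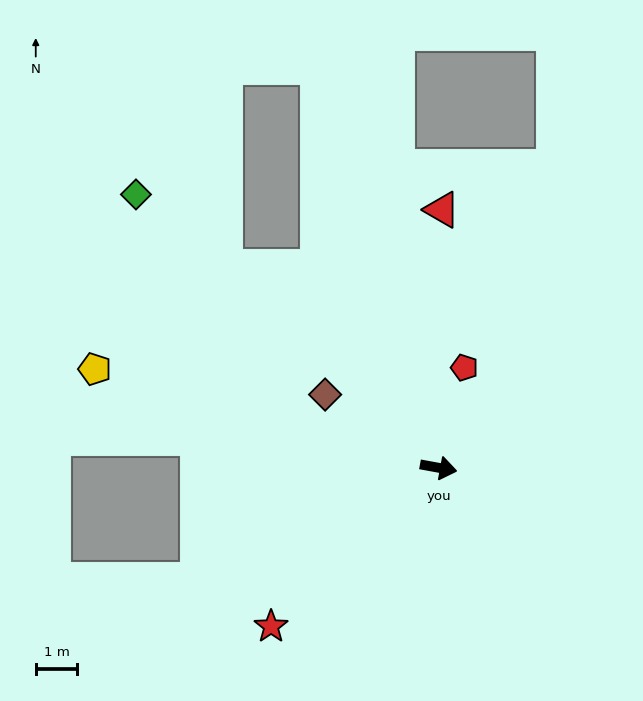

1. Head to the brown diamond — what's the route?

turn left 158°, forward 3.2 m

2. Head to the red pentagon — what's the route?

turn left 86°, forward 2.5 m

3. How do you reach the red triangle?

turn left 100°, forward 6.2 m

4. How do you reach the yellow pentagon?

turn left 174°, forward 8.6 m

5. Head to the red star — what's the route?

turn right 126°, forward 5.5 m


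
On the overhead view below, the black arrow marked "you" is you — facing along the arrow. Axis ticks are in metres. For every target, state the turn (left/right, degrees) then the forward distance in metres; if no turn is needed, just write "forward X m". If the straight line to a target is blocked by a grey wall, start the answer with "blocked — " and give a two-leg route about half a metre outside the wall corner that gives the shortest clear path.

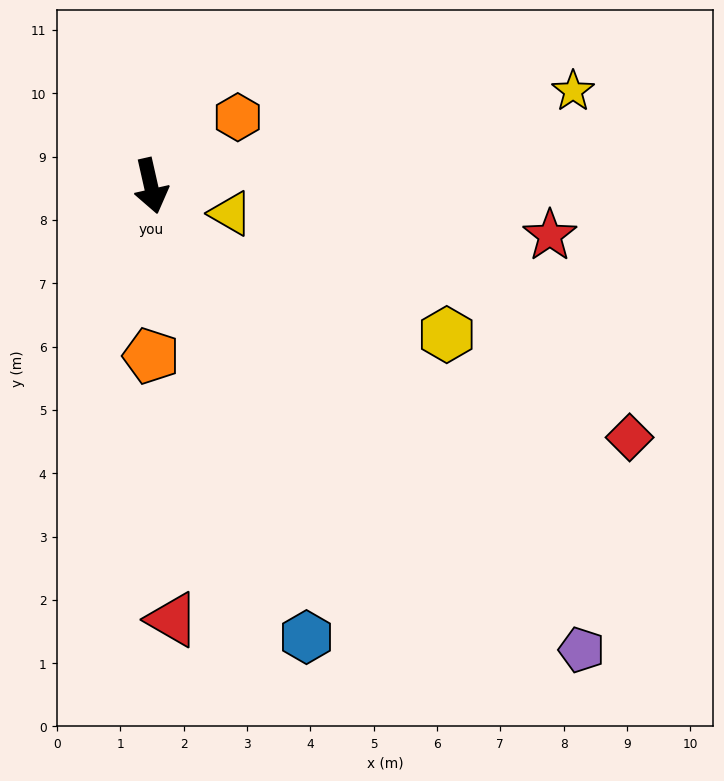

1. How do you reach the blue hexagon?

turn left 6°, forward 7.5 m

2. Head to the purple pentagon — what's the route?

turn left 30°, forward 10.0 m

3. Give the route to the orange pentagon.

turn right 13°, forward 2.7 m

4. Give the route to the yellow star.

turn left 90°, forward 6.8 m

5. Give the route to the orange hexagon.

turn left 116°, forward 1.7 m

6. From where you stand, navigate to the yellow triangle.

turn left 58°, forward 1.3 m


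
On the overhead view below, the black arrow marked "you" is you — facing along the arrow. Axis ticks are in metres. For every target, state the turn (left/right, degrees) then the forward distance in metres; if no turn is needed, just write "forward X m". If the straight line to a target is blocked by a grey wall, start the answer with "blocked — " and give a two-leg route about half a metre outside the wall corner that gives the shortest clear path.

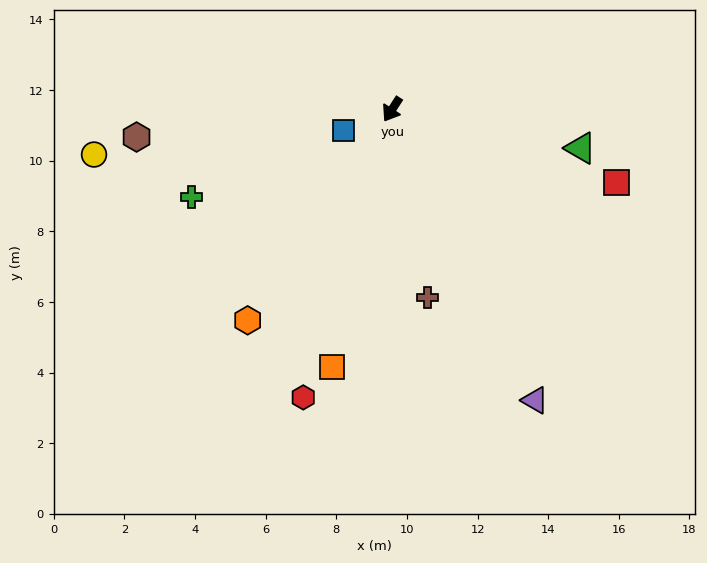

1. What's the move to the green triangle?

turn left 111°, forward 5.4 m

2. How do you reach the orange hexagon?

forward 7.2 m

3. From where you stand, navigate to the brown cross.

turn left 43°, forward 5.4 m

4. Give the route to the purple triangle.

turn left 59°, forward 9.2 m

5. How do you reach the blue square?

turn right 34°, forward 1.5 m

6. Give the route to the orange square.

turn left 20°, forward 7.5 m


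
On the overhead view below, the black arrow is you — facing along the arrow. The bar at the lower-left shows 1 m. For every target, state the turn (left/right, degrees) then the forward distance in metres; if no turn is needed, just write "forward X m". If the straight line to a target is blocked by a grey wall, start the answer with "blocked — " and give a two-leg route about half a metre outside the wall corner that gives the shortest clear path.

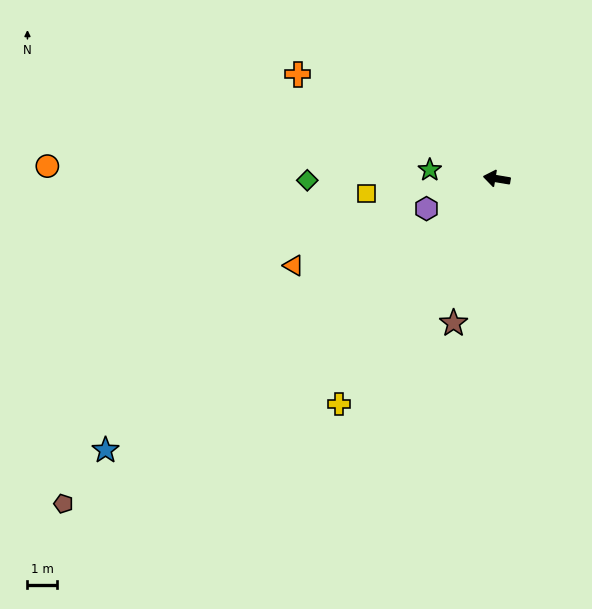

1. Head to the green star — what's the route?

forward 2.3 m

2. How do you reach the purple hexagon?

turn left 33°, forward 2.6 m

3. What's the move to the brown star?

turn left 83°, forward 5.0 m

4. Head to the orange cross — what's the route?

turn right 18°, forward 7.5 m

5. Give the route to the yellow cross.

turn left 64°, forward 9.2 m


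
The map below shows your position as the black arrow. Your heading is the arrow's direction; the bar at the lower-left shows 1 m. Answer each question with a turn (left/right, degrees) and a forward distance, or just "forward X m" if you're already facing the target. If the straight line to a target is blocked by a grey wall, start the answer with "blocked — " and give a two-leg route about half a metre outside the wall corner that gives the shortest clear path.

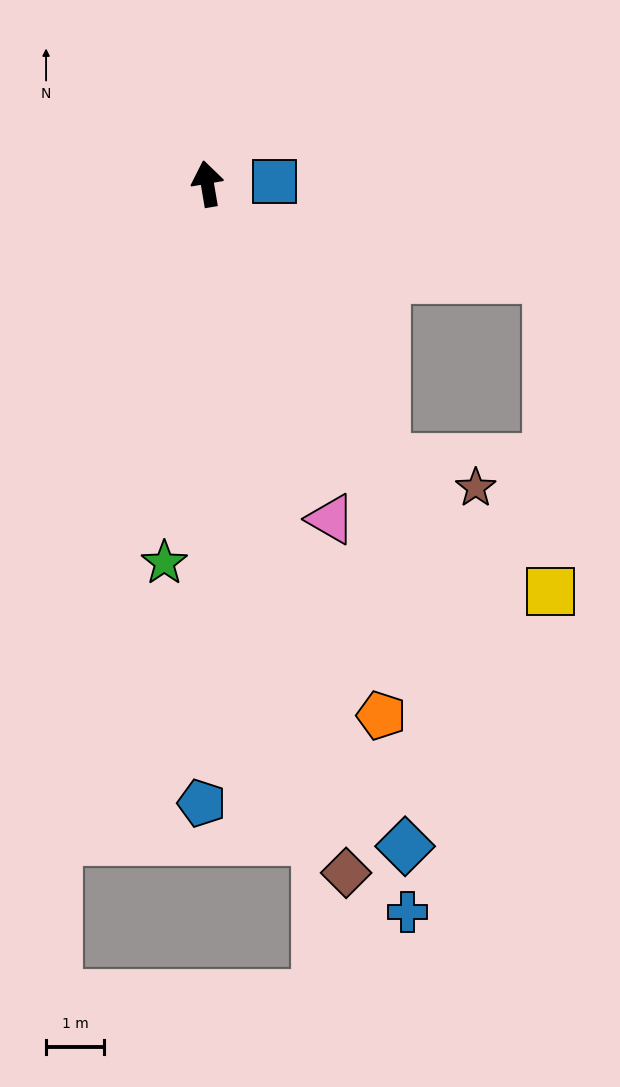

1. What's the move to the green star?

turn left 164°, forward 6.5 m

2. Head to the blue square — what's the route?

turn right 98°, forward 1.2 m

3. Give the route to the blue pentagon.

turn left 170°, forward 10.6 m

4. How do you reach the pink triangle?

turn right 169°, forward 6.1 m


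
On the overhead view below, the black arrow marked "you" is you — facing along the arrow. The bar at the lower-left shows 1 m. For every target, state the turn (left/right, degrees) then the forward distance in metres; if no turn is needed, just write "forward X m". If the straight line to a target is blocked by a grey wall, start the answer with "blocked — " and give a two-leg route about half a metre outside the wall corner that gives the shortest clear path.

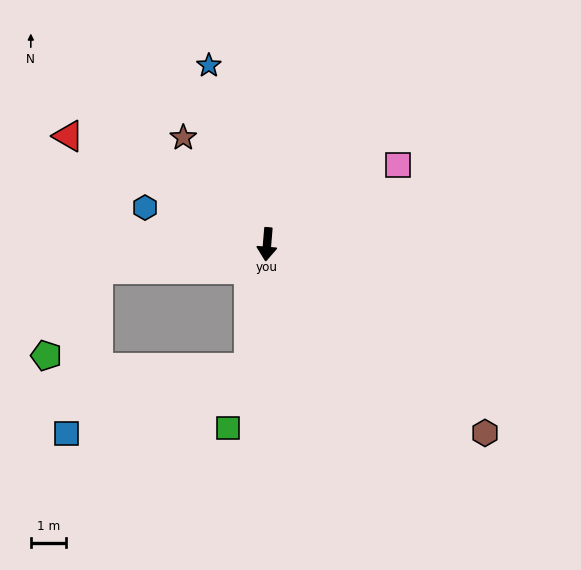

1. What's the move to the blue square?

blocked — turn right 4°, forward 3.5 m, then turn right 61°, forward 5.5 m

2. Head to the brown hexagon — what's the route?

turn left 54°, forward 8.2 m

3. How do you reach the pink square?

turn left 126°, forward 4.3 m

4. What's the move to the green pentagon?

blocked — turn right 77°, forward 4.8 m, then turn left 51°, forward 2.9 m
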